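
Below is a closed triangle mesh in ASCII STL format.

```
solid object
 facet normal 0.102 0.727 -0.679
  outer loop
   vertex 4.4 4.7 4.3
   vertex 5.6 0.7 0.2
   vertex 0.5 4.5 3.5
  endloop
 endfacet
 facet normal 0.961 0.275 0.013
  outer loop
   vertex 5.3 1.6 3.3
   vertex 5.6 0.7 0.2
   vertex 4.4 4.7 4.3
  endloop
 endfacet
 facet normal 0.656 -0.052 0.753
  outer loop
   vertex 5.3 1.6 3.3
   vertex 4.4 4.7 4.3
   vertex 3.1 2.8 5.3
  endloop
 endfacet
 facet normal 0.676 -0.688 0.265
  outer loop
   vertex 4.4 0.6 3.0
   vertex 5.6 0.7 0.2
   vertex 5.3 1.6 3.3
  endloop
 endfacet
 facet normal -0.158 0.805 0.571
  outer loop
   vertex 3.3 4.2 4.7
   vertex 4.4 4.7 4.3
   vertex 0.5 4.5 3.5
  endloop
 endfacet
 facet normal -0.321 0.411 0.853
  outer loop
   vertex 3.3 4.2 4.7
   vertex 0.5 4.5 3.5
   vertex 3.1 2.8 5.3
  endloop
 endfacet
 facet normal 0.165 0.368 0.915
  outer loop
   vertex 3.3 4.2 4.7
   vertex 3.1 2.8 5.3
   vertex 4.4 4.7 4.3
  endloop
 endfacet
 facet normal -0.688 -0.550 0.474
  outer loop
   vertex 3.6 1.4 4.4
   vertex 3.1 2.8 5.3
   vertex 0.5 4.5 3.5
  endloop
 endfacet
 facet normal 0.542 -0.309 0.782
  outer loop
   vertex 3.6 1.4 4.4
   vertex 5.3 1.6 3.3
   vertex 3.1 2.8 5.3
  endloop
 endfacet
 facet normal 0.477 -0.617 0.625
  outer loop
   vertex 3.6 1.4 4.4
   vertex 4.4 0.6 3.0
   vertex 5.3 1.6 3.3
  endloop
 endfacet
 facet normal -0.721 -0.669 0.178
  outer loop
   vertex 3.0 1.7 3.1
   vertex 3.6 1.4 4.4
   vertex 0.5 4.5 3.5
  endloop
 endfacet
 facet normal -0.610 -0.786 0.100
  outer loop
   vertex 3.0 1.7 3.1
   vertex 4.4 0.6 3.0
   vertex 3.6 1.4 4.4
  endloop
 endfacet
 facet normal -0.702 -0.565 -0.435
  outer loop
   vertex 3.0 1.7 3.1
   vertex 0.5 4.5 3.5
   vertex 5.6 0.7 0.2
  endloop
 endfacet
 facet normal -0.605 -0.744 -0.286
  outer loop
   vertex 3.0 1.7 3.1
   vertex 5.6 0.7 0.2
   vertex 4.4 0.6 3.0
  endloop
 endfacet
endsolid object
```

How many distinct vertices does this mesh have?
9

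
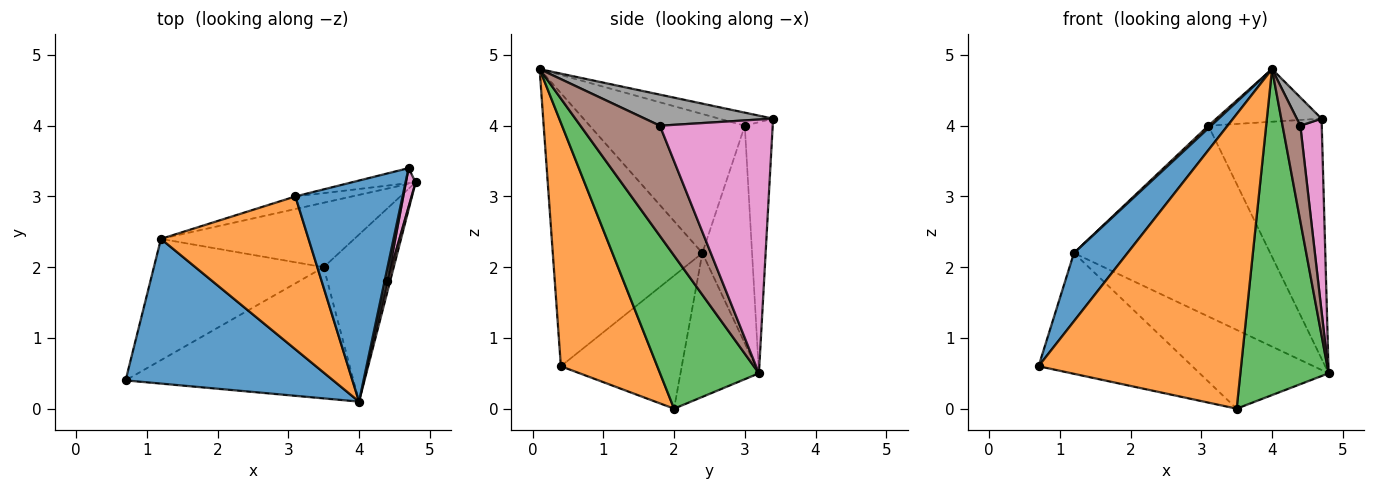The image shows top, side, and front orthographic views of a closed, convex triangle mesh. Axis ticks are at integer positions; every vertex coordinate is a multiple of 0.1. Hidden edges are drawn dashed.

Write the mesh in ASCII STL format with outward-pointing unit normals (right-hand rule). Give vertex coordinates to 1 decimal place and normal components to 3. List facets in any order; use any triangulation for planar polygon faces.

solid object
 facet normal -0.766 -0.274 0.582
  outer loop
   vertex 1.2 2.4 2.2
   vertex 0.7 0.4 0.6
   vertex 4.0 0.1 4.8
  endloop
 endfacet
 facet normal 0.399 -0.838 -0.373
  outer loop
   vertex 3.5 2.0 0.0
   vertex 4.0 0.1 4.8
   vertex 0.7 0.4 0.6
  endloop
 endfacet
 facet normal 0.706 -0.630 -0.323
  outer loop
   vertex 3.5 2.0 0.0
   vertex 4.8 3.2 0.5
   vertex 4.0 0.1 4.8
  endloop
 endfacet
 facet normal -0.485 0.617 -0.620
  outer loop
   vertex 3.5 2.0 0.0
   vertex 0.7 0.4 0.6
   vertex 1.2 2.4 2.2
  endloop
 endfacet
 facet normal -0.426 0.700 -0.573
  outer loop
   vertex 3.5 2.0 0.0
   vertex 1.2 2.4 2.2
   vertex 4.8 3.2 0.5
  endloop
 endfacet
 facet normal 0.976 -0.218 0.024
  outer loop
   vertex 4.4 1.8 4.0
   vertex 4.0 0.1 4.8
   vertex 4.8 3.2 0.5
  endloop
 endfacet
 facet normal 0.982 -0.186 0.038
  outer loop
   vertex 4.4 1.8 4.0
   vertex 4.8 3.2 0.5
   vertex 4.7 3.4 4.1
  endloop
 endfacet
 facet normal 0.978 -0.189 0.088
  outer loop
   vertex 4.4 1.8 4.0
   vertex 4.7 3.4 4.1
   vertex 4.0 0.1 4.8
  endloop
 endfacet
 facet normal -0.239 0.969 -0.060
  outer loop
   vertex 3.1 3.0 4.0
   vertex 4.7 3.4 4.1
   vertex 4.8 3.2 0.5
  endloop
 endfacet
 facet normal -0.245 0.967 -0.064
  outer loop
   vertex 3.1 3.0 4.0
   vertex 4.8 3.2 0.5
   vertex 1.2 2.4 2.2
  endloop
 endfacet
 facet normal -0.118 0.230 0.966
  outer loop
   vertex 3.1 3.0 4.0
   vertex 4.0 0.1 4.8
   vertex 4.7 3.4 4.1
  endloop
 endfacet
 facet normal -0.686 -0.012 0.728
  outer loop
   vertex 3.1 3.0 4.0
   vertex 1.2 2.4 2.2
   vertex 4.0 0.1 4.8
  endloop
 endfacet
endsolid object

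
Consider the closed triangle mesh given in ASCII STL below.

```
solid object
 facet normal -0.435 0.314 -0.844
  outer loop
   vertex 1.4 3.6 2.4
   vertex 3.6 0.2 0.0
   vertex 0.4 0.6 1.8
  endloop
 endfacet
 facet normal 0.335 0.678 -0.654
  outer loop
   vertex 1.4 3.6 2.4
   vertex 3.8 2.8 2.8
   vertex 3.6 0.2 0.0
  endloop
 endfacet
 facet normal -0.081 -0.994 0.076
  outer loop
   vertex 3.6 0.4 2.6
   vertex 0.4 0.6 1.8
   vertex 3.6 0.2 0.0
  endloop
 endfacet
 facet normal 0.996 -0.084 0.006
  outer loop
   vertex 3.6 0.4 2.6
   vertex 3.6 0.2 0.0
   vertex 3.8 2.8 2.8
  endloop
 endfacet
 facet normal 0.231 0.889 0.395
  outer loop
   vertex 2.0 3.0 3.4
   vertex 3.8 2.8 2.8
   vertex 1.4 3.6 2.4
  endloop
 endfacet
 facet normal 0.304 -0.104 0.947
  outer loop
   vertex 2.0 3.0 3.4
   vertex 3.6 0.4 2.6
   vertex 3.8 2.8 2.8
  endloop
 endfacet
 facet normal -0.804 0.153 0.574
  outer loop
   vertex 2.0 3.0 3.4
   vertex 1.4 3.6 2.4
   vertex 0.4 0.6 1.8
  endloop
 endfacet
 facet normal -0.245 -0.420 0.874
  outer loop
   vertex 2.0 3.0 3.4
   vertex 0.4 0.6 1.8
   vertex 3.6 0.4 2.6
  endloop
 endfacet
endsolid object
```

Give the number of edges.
12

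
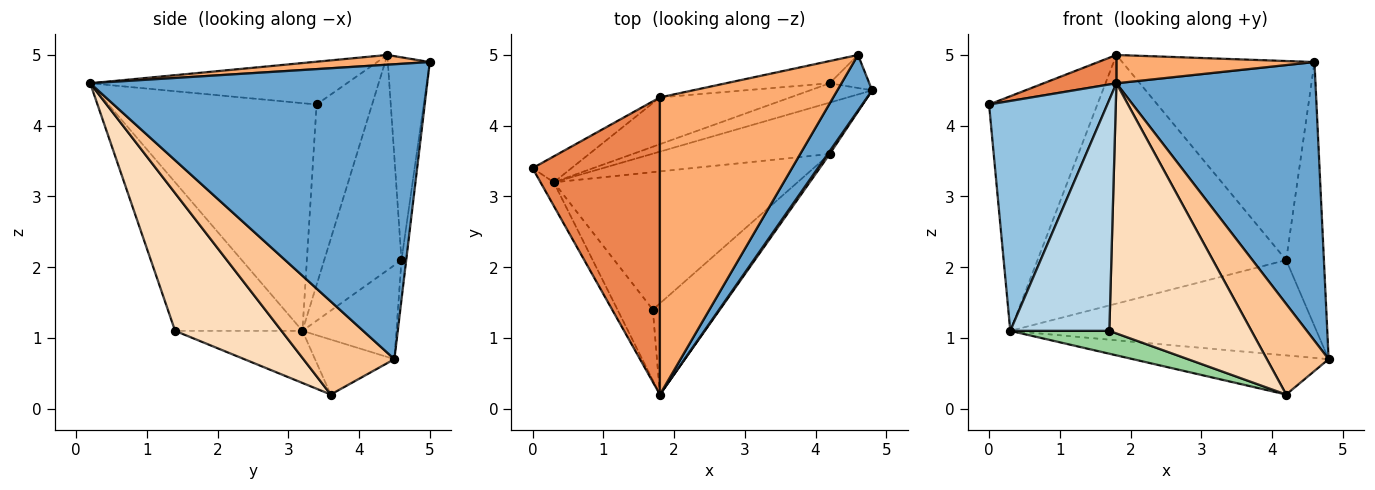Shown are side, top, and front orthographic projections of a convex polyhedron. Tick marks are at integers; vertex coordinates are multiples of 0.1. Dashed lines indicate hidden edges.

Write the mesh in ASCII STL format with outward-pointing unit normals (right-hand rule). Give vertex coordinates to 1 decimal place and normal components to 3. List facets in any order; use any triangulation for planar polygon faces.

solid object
 facet normal 0.857 -0.506 0.101
  outer loop
   vertex 4.6 5.0 4.9
   vertex 1.8 0.2 4.6
   vertex 4.8 4.5 0.7
  endloop
 endfacet
 facet normal -0.868 -0.493 -0.051
  outer loop
   vertex 0.3 3.2 1.1
   vertex 1.8 0.2 4.6
   vertex 0.0 3.4 4.3
  endloop
 endfacet
 facet normal -0.776 -0.603 -0.185
  outer loop
   vertex 1.7 1.4 1.1
   vertex 1.8 0.2 4.6
   vertex 0.3 3.2 1.1
  endloop
 endfacet
 facet normal -0.454 0.886 -0.098
  outer loop
   vertex 1.8 4.4 5.0
   vertex 0.3 3.2 1.1
   vertex 0.0 3.4 4.3
  endloop
 endfacet
 facet normal -0.317 -0.090 0.944
  outer loop
   vertex 1.8 4.4 5.0
   vertex 0.0 3.4 4.3
   vertex 1.8 0.2 4.6
  endloop
 endfacet
 facet normal 0.056 -0.095 0.994
  outer loop
   vertex 1.8 4.4 5.0
   vertex 1.8 0.2 4.6
   vertex 4.6 5.0 4.9
  endloop
 endfacet
 facet normal 0.827 -0.561 0.018
  outer loop
   vertex 4.2 3.6 0.2
   vertex 4.8 4.5 0.7
   vertex 1.8 0.2 4.6
  endloop
 endfacet
 facet normal 0.575 -0.768 -0.280
  outer loop
   vertex 4.2 3.6 0.2
   vertex 1.8 0.2 4.6
   vertex 1.7 1.4 1.1
  endloop
 endfacet
 facet normal -0.239 0.588 -0.773
  outer loop
   vertex 4.2 3.6 0.2
   vertex 0.3 3.2 1.1
   vertex 4.8 4.5 0.7
  endloop
 endfacet
 facet normal -0.206 -0.160 -0.965
  outer loop
   vertex 4.2 3.6 0.2
   vertex 1.7 1.4 1.1
   vertex 0.3 3.2 1.1
  endloop
 endfacet
 facet normal -0.288 0.938 -0.190
  outer loop
   vertex 4.2 4.6 2.1
   vertex 4.8 4.5 0.7
   vertex 0.3 3.2 1.1
  endloop
 endfacet
 facet normal -0.292 0.940 -0.177
  outer loop
   vertex 4.2 4.6 2.1
   vertex 0.3 3.2 1.1
   vertex 1.8 4.4 5.0
  endloop
 endfacet
 facet normal -0.123 0.985 -0.123
  outer loop
   vertex 4.2 4.6 2.1
   vertex 4.6 5.0 4.9
   vertex 4.8 4.5 0.7
  endloop
 endfacet
 facet normal -0.212 0.971 -0.108
  outer loop
   vertex 4.2 4.6 2.1
   vertex 1.8 4.4 5.0
   vertex 4.6 5.0 4.9
  endloop
 endfacet
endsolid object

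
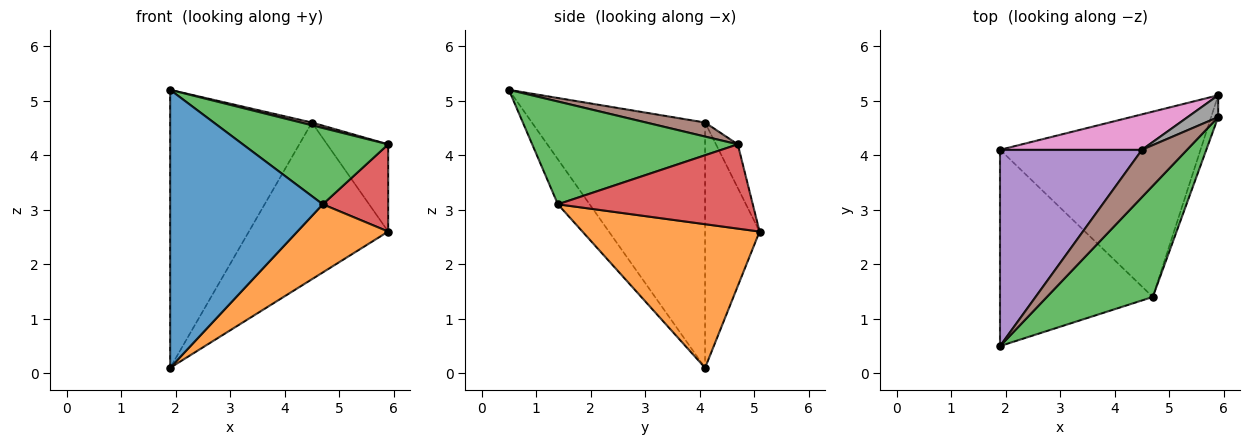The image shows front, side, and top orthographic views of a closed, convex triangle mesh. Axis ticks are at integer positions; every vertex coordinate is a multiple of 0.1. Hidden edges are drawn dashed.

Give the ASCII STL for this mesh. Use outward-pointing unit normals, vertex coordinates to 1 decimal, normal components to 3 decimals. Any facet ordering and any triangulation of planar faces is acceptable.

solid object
 facet normal -0.168 -0.805 -0.569
  outer loop
   vertex 4.7 1.4 3.1
   vertex 1.9 0.5 5.2
   vertex 1.9 4.1 0.1
  endloop
 endfacet
 facet normal 0.558 -0.286 -0.779
  outer loop
   vertex 4.7 1.4 3.1
   vertex 1.9 4.1 0.1
   vertex 5.9 5.1 2.6
  endloop
 endfacet
 facet normal 0.625 -0.442 0.644
  outer loop
   vertex 4.7 1.4 3.1
   vertex 5.9 4.7 4.2
   vertex 1.9 0.5 5.2
  endloop
 endfacet
 facet normal 0.945 -0.317 -0.079
  outer loop
   vertex 4.7 1.4 3.1
   vertex 5.9 5.1 2.6
   vertex 5.9 4.7 4.2
  endloop
 endfacet
 facet normal -0.706 0.578 0.408
  outer loop
   vertex 4.5 4.1 4.6
   vertex 1.9 4.1 0.1
   vertex 1.9 0.5 5.2
  endloop
 endfacet
 facet normal 0.296 -0.055 0.954
  outer loop
   vertex 4.5 4.1 4.6
   vertex 1.9 0.5 5.2
   vertex 5.9 4.7 4.2
  endloop
 endfacet
 facet normal -0.357 0.911 0.206
  outer loop
   vertex 4.5 4.1 4.6
   vertex 5.9 5.1 2.6
   vertex 1.9 4.1 0.1
  endloop
 endfacet
 facet normal -0.327 0.917 0.229
  outer loop
   vertex 4.5 4.1 4.6
   vertex 5.9 4.7 4.2
   vertex 5.9 5.1 2.6
  endloop
 endfacet
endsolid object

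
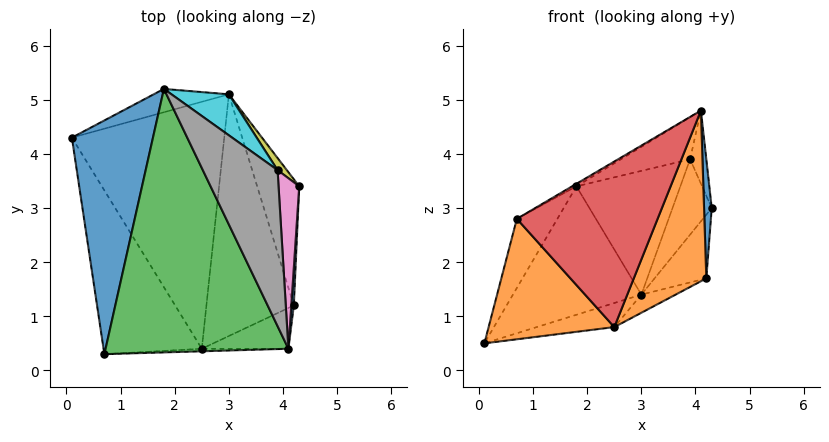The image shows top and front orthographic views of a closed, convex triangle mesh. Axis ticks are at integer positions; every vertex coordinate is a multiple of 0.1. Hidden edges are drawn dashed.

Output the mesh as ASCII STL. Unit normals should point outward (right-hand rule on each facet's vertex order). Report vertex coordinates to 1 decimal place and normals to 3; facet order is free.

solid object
 facet normal -0.873 0.139 0.469
  outer loop
   vertex 1.8 5.2 3.4
   vertex 0.1 4.3 0.5
   vertex 0.7 0.3 2.8
  endloop
 endfacet
 facet normal -0.653 -0.449 -0.610
  outer loop
   vertex 2.5 0.4 0.8
   vertex 0.7 0.3 2.8
   vertex 0.1 4.3 0.5
  endloop
 endfacet
 facet normal -0.507 0.008 0.862
  outer loop
   vertex 4.1 0.4 4.8
   vertex 1.8 5.2 3.4
   vertex 0.7 0.3 2.8
  endloop
 endfacet
 facet normal 0.038 -0.999 -0.015
  outer loop
   vertex 4.1 0.4 4.8
   vertex 0.7 0.3 2.8
   vertex 2.5 0.4 0.8
  endloop
 endfacet
 facet normal 0.272 0.093 -0.958
  outer loop
   vertex 3.0 5.1 1.4
   vertex 2.5 0.4 0.8
   vertex 0.1 4.3 0.5
  endloop
 endfacet
 facet normal -0.211 0.962 -0.175
  outer loop
   vertex 3.0 5.1 1.4
   vertex 0.1 4.3 0.5
   vertex 1.8 5.2 3.4
  endloop
 endfacet
 facet normal 0.921 0.153 0.358
  outer loop
   vertex 3.9 3.7 3.9
   vertex 4.1 0.4 4.8
   vertex 4.3 3.4 3.0
  endloop
 endfacet
 facet normal -0.044 0.260 0.965
  outer loop
   vertex 3.9 3.7 3.9
   vertex 1.8 5.2 3.4
   vertex 4.1 0.4 4.8
  endloop
 endfacet
 facet normal 0.739 0.665 0.107
  outer loop
   vertex 3.9 3.7 3.9
   vertex 4.3 3.4 3.0
   vertex 3.0 5.1 1.4
  endloop
 endfacet
 facet normal 0.516 0.813 0.269
  outer loop
   vertex 3.9 3.7 3.9
   vertex 3.0 5.1 1.4
   vertex 1.8 5.2 3.4
  endloop
 endfacet
 facet normal 0.998 -0.056 0.018
  outer loop
   vertex 4.2 1.2 1.7
   vertex 4.3 3.4 3.0
   vertex 4.1 0.4 4.8
  endloop
 endfacet
 facet normal 0.502 -0.841 -0.201
  outer loop
   vertex 4.2 1.2 1.7
   vertex 4.1 0.4 4.8
   vertex 2.5 0.4 0.8
  endloop
 endfacet
 facet normal 0.860 0.230 -0.455
  outer loop
   vertex 4.2 1.2 1.7
   vertex 3.0 5.1 1.4
   vertex 4.3 3.4 3.0
  endloop
 endfacet
 facet normal 0.442 0.067 -0.895
  outer loop
   vertex 4.2 1.2 1.7
   vertex 2.5 0.4 0.8
   vertex 3.0 5.1 1.4
  endloop
 endfacet
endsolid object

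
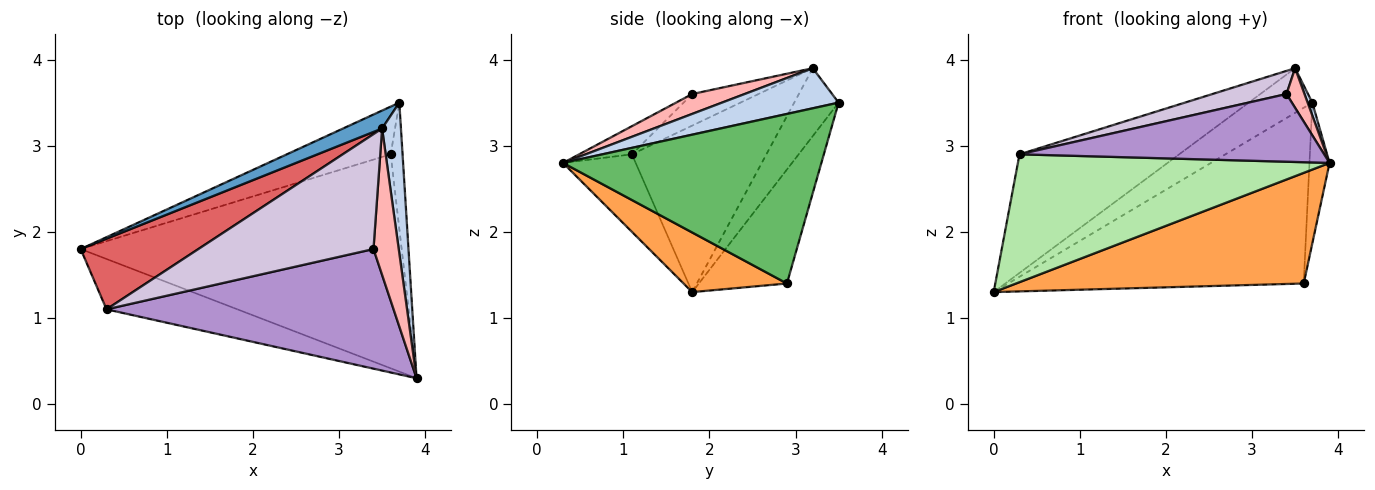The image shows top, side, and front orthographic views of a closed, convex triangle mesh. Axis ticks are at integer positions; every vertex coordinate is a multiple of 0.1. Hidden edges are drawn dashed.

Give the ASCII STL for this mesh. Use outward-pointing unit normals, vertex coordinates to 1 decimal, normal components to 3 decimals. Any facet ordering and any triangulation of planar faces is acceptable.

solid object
 facet normal -0.544 0.779 0.312
  outer loop
   vertex 3.5 3.2 3.9
   vertex 3.7 3.5 3.5
   vertex 0.0 1.8 1.3
  endloop
 endfacet
 facet normal 0.904 -0.036 0.425
  outer loop
   vertex 3.5 3.2 3.9
   vertex 3.9 0.3 2.8
   vertex 3.7 3.5 3.5
  endloop
 endfacet
 facet normal 0.163 -0.453 -0.876
  outer loop
   vertex 3.6 2.9 1.4
   vertex 3.9 0.3 2.8
   vertex 0.0 1.8 1.3
  endloop
 endfacet
 facet normal -0.276 0.927 -0.252
  outer loop
   vertex 3.6 2.9 1.4
   vertex 0.0 1.8 1.3
   vertex 3.7 3.5 3.5
  endloop
 endfacet
 facet normal 0.995 0.077 -0.069
  outer loop
   vertex 3.6 2.9 1.4
   vertex 3.7 3.5 3.5
   vertex 3.9 0.3 2.8
  endloop
 endfacet
 facet normal -0.212 -0.909 -0.358
  outer loop
   vertex 0.3 1.1 2.9
   vertex 0.0 1.8 1.3
   vertex 3.9 0.3 2.8
  endloop
 endfacet
 facet normal -0.586 0.696 0.414
  outer loop
   vertex 0.3 1.1 2.9
   vertex 3.5 3.2 3.9
   vertex 0.0 1.8 1.3
  endloop
 endfacet
 facet normal 0.606 -0.208 0.768
  outer loop
   vertex 3.4 1.8 3.6
   vertex 3.9 0.3 2.8
   vertex 3.5 3.2 3.9
  endloop
 endfacet
 facet normal -0.085 -0.491 0.867
  outer loop
   vertex 3.4 1.8 3.6
   vertex 0.3 1.1 2.9
   vertex 3.9 0.3 2.8
  endloop
 endfacet
 facet normal -0.174 -0.194 0.965
  outer loop
   vertex 3.4 1.8 3.6
   vertex 3.5 3.2 3.9
   vertex 0.3 1.1 2.9
  endloop
 endfacet
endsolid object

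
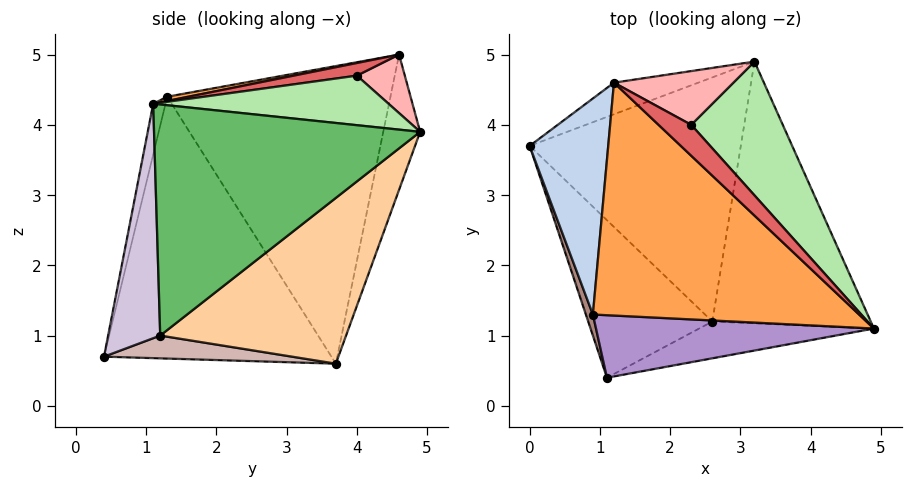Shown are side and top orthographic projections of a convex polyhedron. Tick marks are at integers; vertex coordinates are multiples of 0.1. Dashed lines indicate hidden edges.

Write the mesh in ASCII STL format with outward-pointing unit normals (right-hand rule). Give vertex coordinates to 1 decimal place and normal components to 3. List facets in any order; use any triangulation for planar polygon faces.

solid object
 facet normal -0.220 0.966 -0.137
  outer loop
   vertex 1.2 4.6 5.0
   vertex 3.2 4.9 3.9
   vertex 0.0 3.7 0.6
  endloop
 endfacet
 facet normal -0.966 0.041 0.255
  outer loop
   vertex 0.9 1.3 4.4
   vertex 1.2 4.6 5.0
   vertex 0.0 3.7 0.6
  endloop
 endfacet
 facet normal 0.016 -0.180 0.984
  outer loop
   vertex 0.9 1.3 4.4
   vertex 4.9 1.1 4.3
   vertex 1.2 4.6 5.0
  endloop
 endfacet
 facet normal 0.549 0.459 -0.699
  outer loop
   vertex 2.6 1.2 1.0
   vertex 0.0 3.7 0.6
   vertex 3.2 4.9 3.9
  endloop
 endfacet
 facet normal 0.788 0.296 -0.540
  outer loop
   vertex 2.6 1.2 1.0
   vertex 3.2 4.9 3.9
   vertex 4.9 1.1 4.3
  endloop
 endfacet
 facet normal 0.455 0.292 0.841
  outer loop
   vertex 2.3 4.0 4.7
   vertex 4.9 1.1 4.3
   vertex 3.2 4.9 3.9
  endloop
 endfacet
 facet normal 0.354 0.191 0.916
  outer loop
   vertex 2.3 4.0 4.7
   vertex 1.2 4.6 5.0
   vertex 4.9 1.1 4.3
  endloop
 endfacet
 facet normal 0.414 0.337 0.845
  outer loop
   vertex 2.3 4.0 4.7
   vertex 3.2 4.9 3.9
   vertex 1.2 4.6 5.0
  endloop
 endfacet
 facet normal -0.043 -0.971 0.234
  outer loop
   vertex 1.1 0.4 0.7
   vertex 4.9 1.1 4.3
   vertex 0.9 1.3 4.4
  endloop
 endfacet
 facet normal 0.494 -0.788 -0.368
  outer loop
   vertex 1.1 0.4 0.7
   vertex 2.6 1.2 1.0
   vertex 4.9 1.1 4.3
  endloop
 endfacet
 facet normal -0.949 -0.315 0.025
  outer loop
   vertex 1.1 0.4 0.7
   vertex 0.9 1.3 4.4
   vertex 0.0 3.7 0.6
  endloop
 endfacet
 facet normal 0.180 0.030 -0.983
  outer loop
   vertex 1.1 0.4 0.7
   vertex 0.0 3.7 0.6
   vertex 2.6 1.2 1.0
  endloop
 endfacet
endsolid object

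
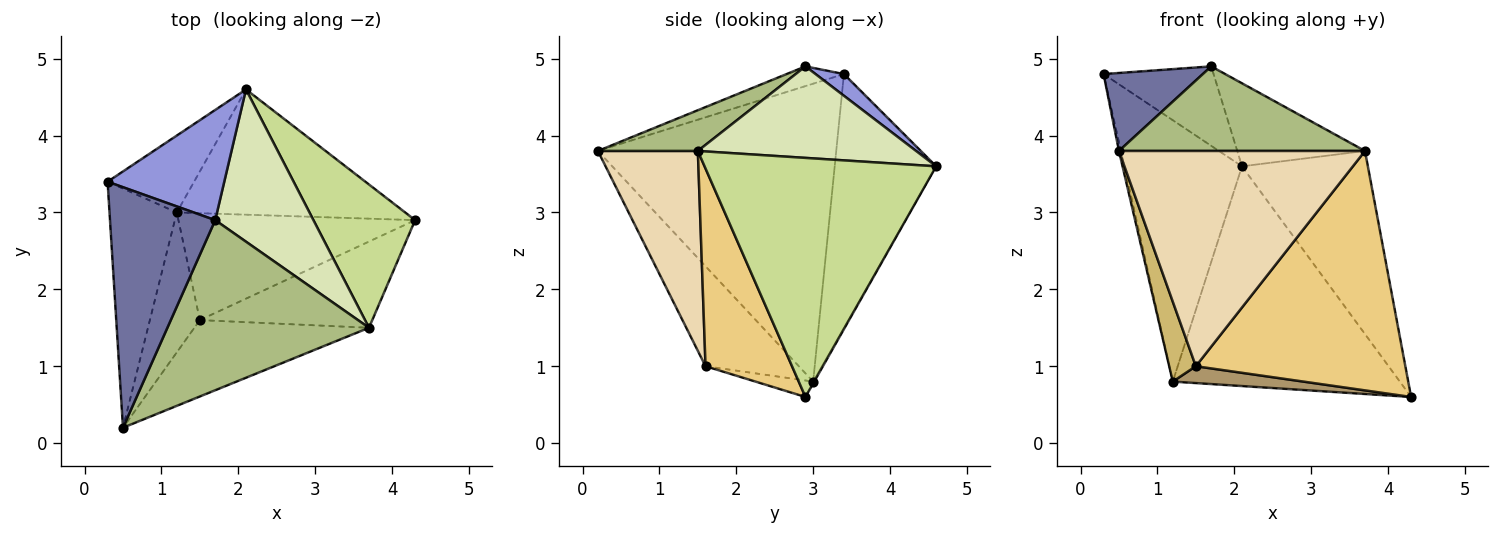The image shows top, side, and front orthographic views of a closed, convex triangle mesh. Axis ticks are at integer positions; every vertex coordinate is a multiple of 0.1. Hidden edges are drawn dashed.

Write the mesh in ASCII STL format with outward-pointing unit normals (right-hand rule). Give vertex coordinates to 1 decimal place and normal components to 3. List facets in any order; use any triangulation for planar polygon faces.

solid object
 facet normal -0.175 -0.304 0.937
  outer loop
   vertex 1.7 2.9 4.9
   vertex 0.3 3.4 4.8
   vertex 0.5 0.2 3.8
  endloop
 endfacet
 facet normal -0.975 0.008 -0.220
  outer loop
   vertex 1.2 3.0 0.8
   vertex 0.5 0.2 3.8
   vertex 0.3 3.4 4.8
  endloop
 endfacet
 facet normal 0.149 0.578 0.802
  outer loop
   vertex 2.1 4.6 3.6
   vertex 0.3 3.4 4.8
   vertex 1.7 2.9 4.9
  endloop
 endfacet
 facet normal -0.638 0.739 -0.217
  outer loop
   vertex 2.1 4.6 3.6
   vertex 1.2 3.0 0.8
   vertex 0.3 3.4 4.8
  endloop
 endfacet
 facet normal -0.004 0.869 -0.495
  outer loop
   vertex 2.1 4.6 3.6
   vertex 4.3 2.9 0.6
   vertex 1.2 3.0 0.8
  endloop
 endfacet
 facet normal 0.178 -0.438 0.881
  outer loop
   vertex 3.7 1.5 3.8
   vertex 1.7 2.9 4.9
   vertex 0.5 0.2 3.8
  endloop
 endfacet
 facet normal 0.823 0.447 0.350
  outer loop
   vertex 3.7 1.5 3.8
   vertex 4.3 2.9 0.6
   vertex 2.1 4.6 3.6
  endloop
 endfacet
 facet normal 0.633 0.371 0.680
  outer loop
   vertex 3.7 1.5 3.8
   vertex 2.1 4.6 3.6
   vertex 1.7 2.9 4.9
  endloop
 endfacet
 facet normal -0.069 -0.155 -0.985
  outer loop
   vertex 1.5 1.6 1.0
   vertex 1.2 3.0 0.8
   vertex 4.3 2.9 0.6
  endloop
 endfacet
 facet normal -0.867 -0.248 -0.433
  outer loop
   vertex 1.5 1.6 1.0
   vertex 0.5 0.2 3.8
   vertex 1.2 3.0 0.8
  endloop
 endfacet
 facet normal 0.362 -0.877 -0.316
  outer loop
   vertex 1.5 1.6 1.0
   vertex 4.3 2.9 0.6
   vertex 3.7 1.5 3.8
  endloop
 endfacet
 facet normal 0.358 -0.880 -0.312
  outer loop
   vertex 1.5 1.6 1.0
   vertex 3.7 1.5 3.8
   vertex 0.5 0.2 3.8
  endloop
 endfacet
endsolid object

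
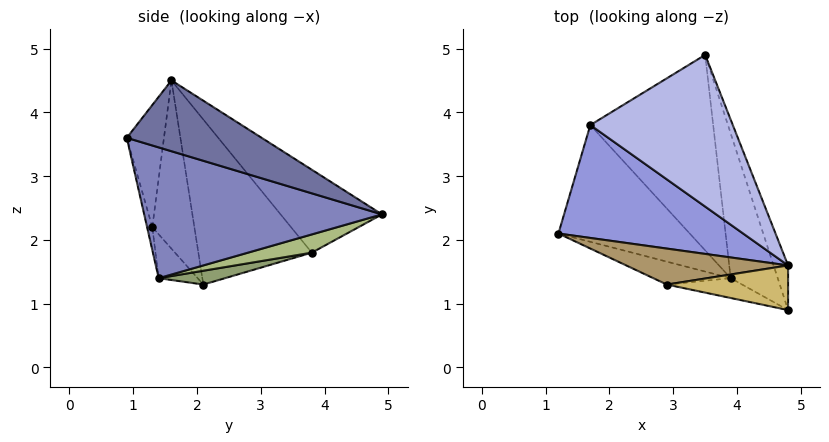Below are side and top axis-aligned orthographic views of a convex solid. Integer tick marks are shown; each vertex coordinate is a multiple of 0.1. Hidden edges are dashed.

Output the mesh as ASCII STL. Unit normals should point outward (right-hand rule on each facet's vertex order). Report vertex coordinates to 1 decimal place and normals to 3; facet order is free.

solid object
 facet normal 0.949 0.250 -0.194
  outer loop
   vertex 4.8 1.6 4.5
   vertex 4.8 0.9 3.6
   vertex 3.5 4.9 2.4
  endloop
 endfacet
 facet normal 0.922 0.200 -0.332
  outer loop
   vertex 3.9 1.4 1.4
   vertex 3.5 4.9 2.4
   vertex 4.8 0.9 3.6
  endloop
 endfacet
 facet normal -0.666 -0.023 0.746
  outer loop
   vertex 1.7 3.8 1.8
   vertex 1.2 2.1 1.3
   vertex 4.8 1.6 4.5
  endloop
 endfacet
 facet normal -0.475 0.332 0.815
  outer loop
   vertex 1.7 3.8 1.8
   vertex 4.8 1.6 4.5
   vertex 3.5 4.9 2.4
  endloop
 endfacet
 facet normal 0.101 0.253 -0.962
  outer loop
   vertex 1.7 3.8 1.8
   vertex 3.9 1.4 1.4
   vertex 1.2 2.1 1.3
  endloop
 endfacet
 facet normal 0.141 0.287 -0.948
  outer loop
   vertex 1.7 3.8 1.8
   vertex 3.5 4.9 2.4
   vertex 3.9 1.4 1.4
  endloop
 endfacet
 facet normal -0.218 -0.897 -0.385
  outer loop
   vertex 2.9 1.3 2.2
   vertex 1.2 2.1 1.3
   vertex 3.9 1.4 1.4
  endloop
 endfacet
 facet normal -0.060 -0.978 -0.198
  outer loop
   vertex 2.9 1.3 2.2
   vertex 3.9 1.4 1.4
   vertex 4.8 0.9 3.6
  endloop
 endfacet
 facet normal -0.576 -0.601 0.554
  outer loop
   vertex 2.9 1.3 2.2
   vertex 4.8 1.6 4.5
   vertex 1.2 2.1 1.3
  endloop
 endfacet
 facet normal -0.526 -0.671 0.522
  outer loop
   vertex 2.9 1.3 2.2
   vertex 4.8 0.9 3.6
   vertex 4.8 1.6 4.5
  endloop
 endfacet
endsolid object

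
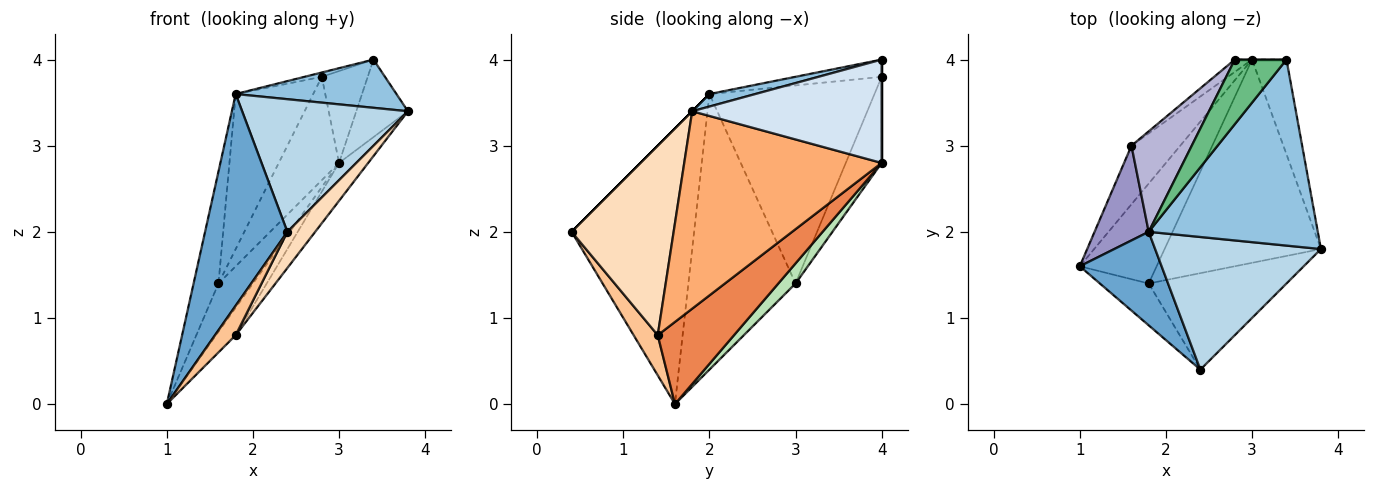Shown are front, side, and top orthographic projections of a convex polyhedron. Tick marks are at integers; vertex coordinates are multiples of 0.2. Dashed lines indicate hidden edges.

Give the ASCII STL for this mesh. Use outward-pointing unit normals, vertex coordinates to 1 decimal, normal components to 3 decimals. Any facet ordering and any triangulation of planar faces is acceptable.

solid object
 facet normal -0.806 -0.541 0.239
  outer loop
   vertex 1.8 2.0 3.6
   vertex 1.0 1.6 0.0
   vertex 2.4 0.4 2.0
  endloop
 endfacet
 facet normal 0.072 -0.250 0.966
  outer loop
   vertex 1.8 2.0 3.6
   vertex 3.8 1.8 3.4
   vertex 3.4 4.0 4.0
  endloop
 endfacet
 facet normal 0.000 -0.707 0.707
  outer loop
   vertex 1.8 2.0 3.6
   vertex 2.4 0.4 2.0
   vertex 3.8 1.8 3.4
  endloop
 endfacet
 facet normal 0.918 0.250 -0.306
  outer loop
   vertex 3.0 4.0 2.8
   vertex 3.4 4.0 4.0
   vertex 3.8 1.8 3.4
  endloop
 endfacet
 facet normal 0.718 0.185 -0.671
  outer loop
   vertex 1.8 1.4 0.8
   vertex 1.0 1.6 0.0
   vertex 3.0 4.0 2.8
  endloop
 endfacet
 facet normal 0.779 0.115 -0.617
  outer loop
   vertex 1.8 1.4 0.8
   vertex 3.0 4.0 2.8
   vertex 3.8 1.8 3.4
  endloop
 endfacet
 facet normal 0.558 -0.478 -0.678
  outer loop
   vertex 1.8 1.4 0.8
   vertex 2.4 0.4 2.0
   vertex 1.0 1.6 0.0
  endloop
 endfacet
 facet normal 0.790 -0.215 -0.574
  outer loop
   vertex 1.8 1.4 0.8
   vertex 3.8 1.8 3.4
   vertex 2.4 0.4 2.0
  endloop
 endfacet
 facet normal -0.316 0.063 0.947
  outer loop
   vertex 2.8 4.0 3.8
   vertex 1.8 2.0 3.6
   vertex 3.4 4.0 4.0
  endloop
 endfacet
 facet normal 0.000 1.000 0.000
  outer loop
   vertex 2.8 4.0 3.8
   vertex 3.4 4.0 4.0
   vertex 3.0 4.0 2.8
  endloop
 endfacet
 facet normal 0.303 0.606 -0.736
  outer loop
   vertex 1.6 3.0 1.4
   vertex 3.0 4.0 2.8
   vertex 1.0 1.6 0.0
  endloop
 endfacet
 facet normal -0.509 0.855 -0.102
  outer loop
   vertex 1.6 3.0 1.4
   vertex 2.8 4.0 3.8
   vertex 3.0 4.0 2.8
  endloop
 endfacet
 facet normal -0.957 0.222 0.188
  outer loop
   vertex 1.6 3.0 1.4
   vertex 1.0 1.6 0.0
   vertex 1.8 2.0 3.6
  endloop
 endfacet
 facet normal -0.873 0.410 0.266
  outer loop
   vertex 1.6 3.0 1.4
   vertex 1.8 2.0 3.6
   vertex 2.8 4.0 3.8
  endloop
 endfacet
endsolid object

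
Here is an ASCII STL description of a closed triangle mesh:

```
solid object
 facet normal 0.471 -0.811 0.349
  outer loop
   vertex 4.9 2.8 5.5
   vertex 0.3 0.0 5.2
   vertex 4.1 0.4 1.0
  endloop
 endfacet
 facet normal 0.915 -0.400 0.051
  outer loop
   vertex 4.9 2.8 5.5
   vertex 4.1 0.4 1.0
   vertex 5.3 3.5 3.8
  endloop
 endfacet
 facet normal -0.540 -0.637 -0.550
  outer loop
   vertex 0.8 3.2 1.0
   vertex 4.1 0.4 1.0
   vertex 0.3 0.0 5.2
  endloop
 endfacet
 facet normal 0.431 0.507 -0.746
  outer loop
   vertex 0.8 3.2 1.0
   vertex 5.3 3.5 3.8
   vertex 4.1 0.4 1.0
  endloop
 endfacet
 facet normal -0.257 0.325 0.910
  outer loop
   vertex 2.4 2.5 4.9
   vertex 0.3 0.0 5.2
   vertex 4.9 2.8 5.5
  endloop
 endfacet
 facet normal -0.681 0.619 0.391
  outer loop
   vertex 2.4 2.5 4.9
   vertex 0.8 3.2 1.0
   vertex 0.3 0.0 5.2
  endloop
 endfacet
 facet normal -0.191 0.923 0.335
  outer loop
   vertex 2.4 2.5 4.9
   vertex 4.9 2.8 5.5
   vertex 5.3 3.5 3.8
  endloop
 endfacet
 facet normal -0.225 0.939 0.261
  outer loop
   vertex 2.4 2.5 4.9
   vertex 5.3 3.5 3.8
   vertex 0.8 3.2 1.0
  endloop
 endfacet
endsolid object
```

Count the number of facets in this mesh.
8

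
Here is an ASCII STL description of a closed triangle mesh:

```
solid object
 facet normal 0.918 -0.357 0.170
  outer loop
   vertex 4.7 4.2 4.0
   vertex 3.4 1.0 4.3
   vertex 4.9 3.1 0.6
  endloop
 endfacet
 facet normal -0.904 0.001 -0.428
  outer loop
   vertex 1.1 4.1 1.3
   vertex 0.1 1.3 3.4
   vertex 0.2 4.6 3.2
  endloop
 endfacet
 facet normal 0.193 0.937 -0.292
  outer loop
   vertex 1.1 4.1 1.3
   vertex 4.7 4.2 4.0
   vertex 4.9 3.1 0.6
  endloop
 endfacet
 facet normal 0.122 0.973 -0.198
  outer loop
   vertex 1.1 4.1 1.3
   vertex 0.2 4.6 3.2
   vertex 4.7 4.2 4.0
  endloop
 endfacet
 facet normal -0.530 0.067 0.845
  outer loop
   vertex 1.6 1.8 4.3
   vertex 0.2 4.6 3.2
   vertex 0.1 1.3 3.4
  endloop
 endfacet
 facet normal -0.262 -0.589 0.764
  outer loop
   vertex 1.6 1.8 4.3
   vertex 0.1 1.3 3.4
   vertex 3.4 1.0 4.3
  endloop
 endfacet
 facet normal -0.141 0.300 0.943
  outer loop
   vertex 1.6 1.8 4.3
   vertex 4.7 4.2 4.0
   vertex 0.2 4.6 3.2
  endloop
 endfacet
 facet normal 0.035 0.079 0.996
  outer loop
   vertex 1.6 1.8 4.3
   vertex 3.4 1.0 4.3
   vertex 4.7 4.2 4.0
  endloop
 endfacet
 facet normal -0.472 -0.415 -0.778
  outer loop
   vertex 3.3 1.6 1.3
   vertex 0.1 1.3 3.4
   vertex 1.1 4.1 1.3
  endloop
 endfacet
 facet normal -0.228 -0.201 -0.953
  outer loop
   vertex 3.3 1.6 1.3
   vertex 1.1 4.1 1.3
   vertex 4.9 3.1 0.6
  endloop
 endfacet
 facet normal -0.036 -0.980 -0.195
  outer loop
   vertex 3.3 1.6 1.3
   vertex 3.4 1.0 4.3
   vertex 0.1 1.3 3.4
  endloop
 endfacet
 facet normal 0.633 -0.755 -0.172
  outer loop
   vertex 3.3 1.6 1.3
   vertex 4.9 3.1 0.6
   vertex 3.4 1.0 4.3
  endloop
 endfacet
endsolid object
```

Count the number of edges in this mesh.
18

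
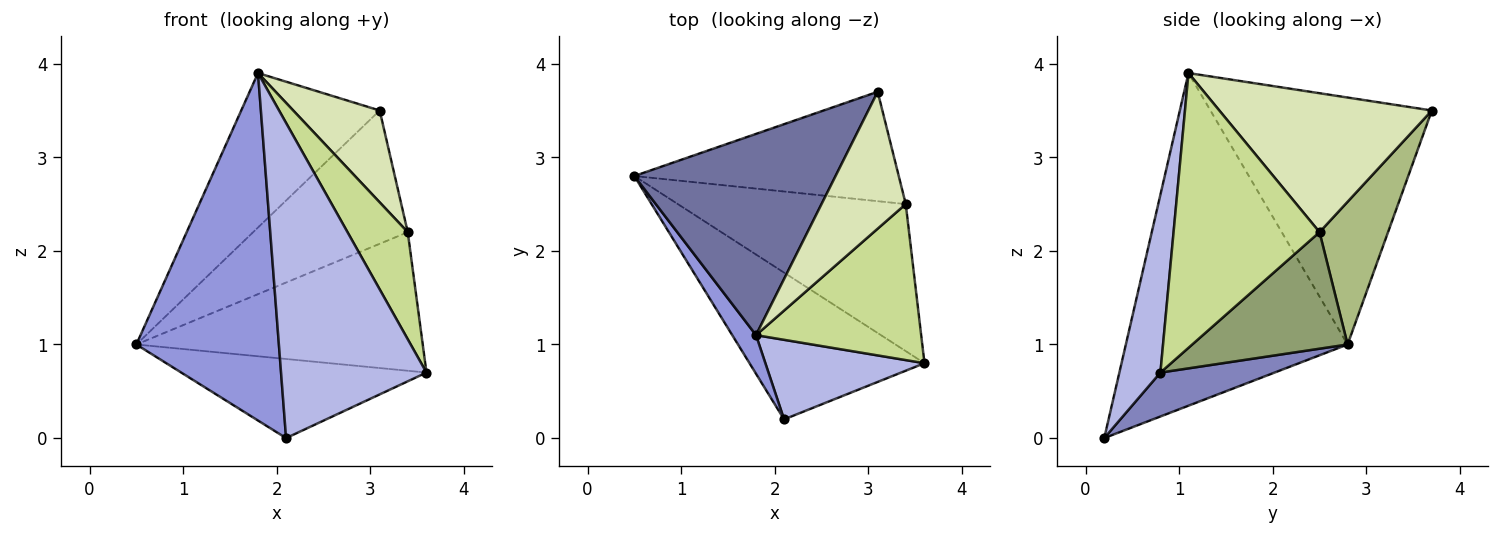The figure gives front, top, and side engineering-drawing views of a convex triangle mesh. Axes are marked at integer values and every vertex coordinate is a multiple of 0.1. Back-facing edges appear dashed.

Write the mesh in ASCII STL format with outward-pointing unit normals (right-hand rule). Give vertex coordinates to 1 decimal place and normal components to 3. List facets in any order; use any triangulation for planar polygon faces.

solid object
 facet normal -0.698 0.436 0.568
  outer loop
   vertex 1.8 1.1 3.9
   vertex 3.1 3.7 3.5
   vertex 0.5 2.8 1.0
  endloop
 endfacet
 facet normal 0.216 0.463 -0.860
  outer loop
   vertex 2.1 0.2 0.0
   vertex 0.5 2.8 1.0
   vertex 3.6 0.8 0.7
  endloop
 endfacet
 facet normal -0.840 -0.540 0.060
  outer loop
   vertex 2.1 0.2 0.0
   vertex 1.8 1.1 3.9
   vertex 0.5 2.8 1.0
  endloop
 endfacet
 facet normal 0.264 -0.935 0.236
  outer loop
   vertex 2.1 0.2 0.0
   vertex 3.6 0.8 0.7
   vertex 1.8 1.1 3.9
  endloop
 endfacet
 facet normal 0.349 0.643 -0.682
  outer loop
   vertex 3.4 2.5 2.2
   vertex 3.6 0.8 0.7
   vertex 0.5 2.8 1.0
  endloop
 endfacet
 facet normal 0.324 0.731 -0.600
  outer loop
   vertex 3.4 2.5 2.2
   vertex 0.5 2.8 1.0
   vertex 3.1 3.7 3.5
  endloop
 endfacet
 facet normal 0.808 -0.334 0.486
  outer loop
   vertex 3.4 2.5 2.2
   vertex 1.8 1.1 3.9
   vertex 3.6 0.8 0.7
  endloop
 endfacet
 facet normal 0.808 -0.329 0.490
  outer loop
   vertex 3.4 2.5 2.2
   vertex 3.1 3.7 3.5
   vertex 1.8 1.1 3.9
  endloop
 endfacet
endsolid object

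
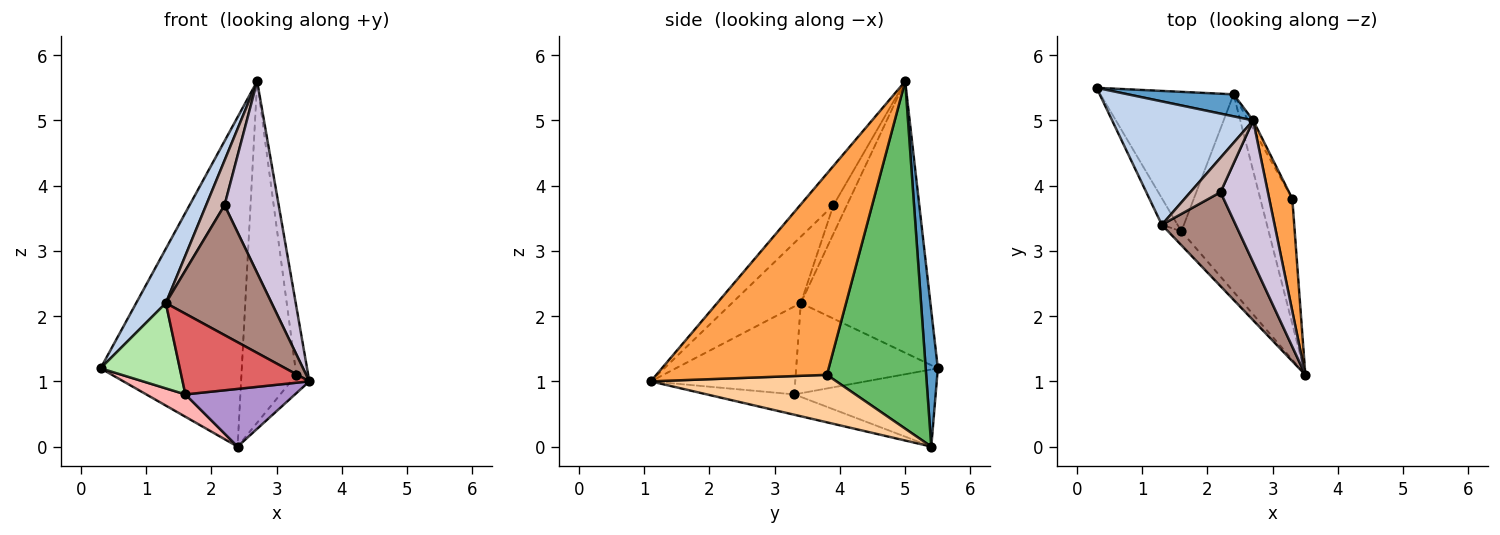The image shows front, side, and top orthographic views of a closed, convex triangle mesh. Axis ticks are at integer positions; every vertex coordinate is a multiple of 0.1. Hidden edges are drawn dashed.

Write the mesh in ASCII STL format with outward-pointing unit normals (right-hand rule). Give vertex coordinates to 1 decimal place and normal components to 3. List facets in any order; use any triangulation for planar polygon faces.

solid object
 facet normal 0.085 0.994 0.066
  outer loop
   vertex 2.4 5.4 0.0
   vertex 0.3 5.5 1.2
   vertex 2.7 5.0 5.6
  endloop
 endfacet
 facet normal -0.870 -0.199 0.452
  outer loop
   vertex 1.3 3.4 2.2
   vertex 2.7 5.0 5.6
   vertex 0.3 5.5 1.2
  endloop
 endfacet
 facet normal 0.991 0.069 0.114
  outer loop
   vertex 3.3 3.8 1.1
   vertex 2.7 5.0 5.6
   vertex 3.5 1.1 1.0
  endloop
 endfacet
 facet normal 0.826 0.082 -0.557
  outer loop
   vertex 3.3 3.8 1.1
   vertex 3.5 1.1 1.0
   vertex 2.4 5.4 0.0
  endloop
 endfacet
 facet normal 0.875 0.484 -0.012
  outer loop
   vertex 3.3 3.8 1.1
   vertex 2.4 5.4 0.0
   vertex 2.7 5.0 5.6
  endloop
 endfacet
 facet normal -0.863 -0.483 -0.150
  outer loop
   vertex 1.6 3.3 0.8
   vertex 1.3 3.4 2.2
   vertex 0.3 5.5 1.2
  endloop
 endfacet
 facet normal -0.747 -0.655 -0.113
  outer loop
   vertex 1.6 3.3 0.8
   vertex 3.5 1.1 1.0
   vertex 1.3 3.4 2.2
  endloop
 endfacet
 facet normal -0.496 -0.137 -0.857
  outer loop
   vertex 1.6 3.3 0.8
   vertex 0.3 5.5 1.2
   vertex 2.4 5.4 0.0
  endloop
 endfacet
 facet normal -0.218 -0.274 -0.937
  outer loop
   vertex 1.6 3.3 0.8
   vertex 2.4 5.4 0.0
   vertex 3.5 1.1 1.0
  endloop
 endfacet
 facet normal -0.443 -0.720 0.534
  outer loop
   vertex 2.2 3.9 3.7
   vertex 3.5 1.1 1.0
   vertex 2.7 5.0 5.6
  endloop
 endfacet
 facet normal -0.466 -0.717 0.519
  outer loop
   vertex 2.2 3.9 3.7
   vertex 1.3 3.4 2.2
   vertex 3.5 1.1 1.0
  endloop
 endfacet
 facet normal -0.500 -0.686 0.529
  outer loop
   vertex 2.2 3.9 3.7
   vertex 2.7 5.0 5.6
   vertex 1.3 3.4 2.2
  endloop
 endfacet
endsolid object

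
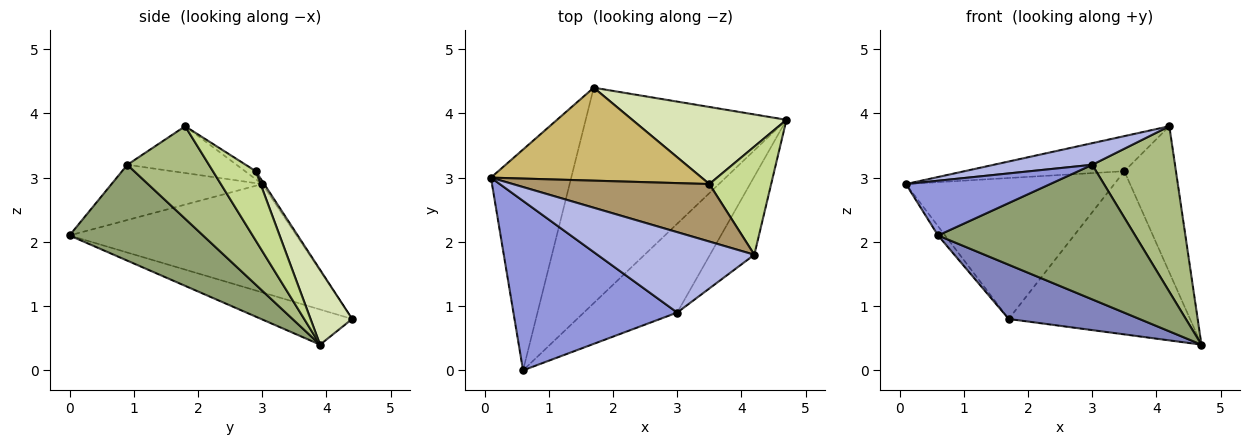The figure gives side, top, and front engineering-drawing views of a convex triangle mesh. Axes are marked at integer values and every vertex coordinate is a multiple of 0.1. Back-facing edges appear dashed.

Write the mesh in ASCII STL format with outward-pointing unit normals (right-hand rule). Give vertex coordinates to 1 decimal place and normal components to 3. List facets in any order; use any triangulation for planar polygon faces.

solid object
 facet normal -0.803 0.025 -0.595
  outer loop
   vertex 1.7 4.4 0.8
   vertex 0.6 0.0 2.1
   vertex 0.1 3.0 2.9
  endloop
 endfacet
 facet normal -0.168 -0.241 -0.956
  outer loop
   vertex 1.7 4.4 0.8
   vertex 4.7 3.9 0.4
   vertex 0.6 0.0 2.1
  endloop
 endfacet
 facet normal -0.306 -0.293 0.906
  outer loop
   vertex 3.0 0.9 3.2
   vertex 0.1 3.0 2.9
   vertex 0.6 0.0 2.1
  endloop
 endfacet
 facet normal -0.277 -0.250 0.928
  outer loop
   vertex 3.0 0.9 3.2
   vertex 4.2 1.8 3.8
   vertex 0.1 3.0 2.9
  endloop
 endfacet
 facet normal 0.492 -0.726 -0.480
  outer loop
   vertex 3.0 0.9 3.2
   vertex 0.6 0.0 2.1
   vertex 4.7 3.9 0.4
  endloop
 endfacet
 facet normal 0.666 -0.675 -0.319
  outer loop
   vertex 3.0 0.9 3.2
   vertex 4.7 3.9 0.4
   vertex 4.2 1.8 3.8
  endloop
 endfacet
 facet normal 0.556 0.668 0.495
  outer loop
   vertex 3.5 2.9 3.1
   vertex 4.2 1.8 3.8
   vertex 4.7 3.9 0.4
  endloop
 endfacet
 facet normal 0.203 0.885 0.418
  outer loop
   vertex 3.5 2.9 3.1
   vertex 4.7 3.9 0.4
   vertex 1.7 4.4 0.8
  endloop
 endfacet
 facet normal -0.035 0.521 0.853
  outer loop
   vertex 3.5 2.9 3.1
   vertex 0.1 3.0 2.9
   vertex 4.2 1.8 3.8
  endloop
 endfacet
 facet normal -0.008 0.835 0.551
  outer loop
   vertex 3.5 2.9 3.1
   vertex 1.7 4.4 0.8
   vertex 0.1 3.0 2.9
  endloop
 endfacet
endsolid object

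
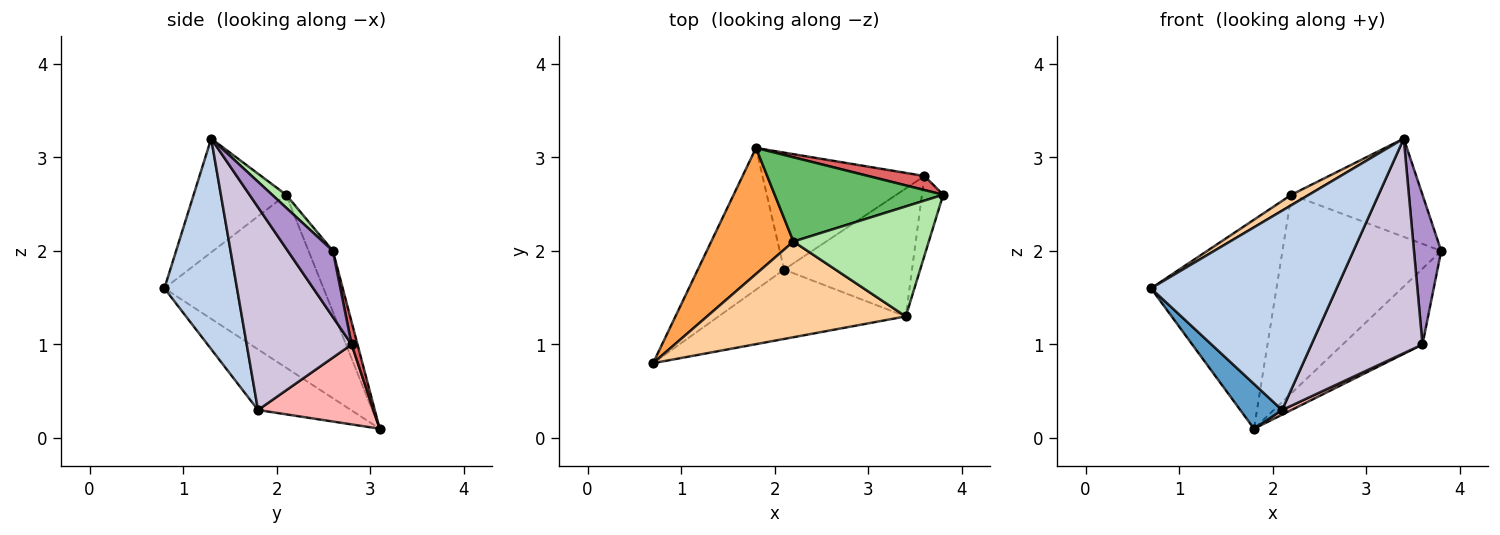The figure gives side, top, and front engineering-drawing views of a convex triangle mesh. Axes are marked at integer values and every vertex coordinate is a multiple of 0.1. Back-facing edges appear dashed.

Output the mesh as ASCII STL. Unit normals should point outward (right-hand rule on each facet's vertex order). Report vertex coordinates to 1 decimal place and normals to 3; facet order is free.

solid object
 facet normal -0.557 -0.250 -0.792
  outer loop
   vertex 2.1 1.8 0.3
   vertex 0.7 0.8 1.6
   vertex 1.8 3.1 0.1
  endloop
 endfacet
 facet normal 0.347 -0.886 -0.308
  outer loop
   vertex 2.1 1.8 0.3
   vertex 3.4 1.3 3.2
   vertex 0.7 0.8 1.6
  endloop
 endfacet
 facet normal -0.736 0.580 0.350
  outer loop
   vertex 2.2 2.1 2.6
   vertex 1.8 3.1 0.1
   vertex 0.7 0.8 1.6
  endloop
 endfacet
 facet normal -0.495 -0.094 0.864
  outer loop
   vertex 2.2 2.1 2.6
   vertex 0.7 0.8 1.6
   vertex 3.4 1.3 3.2
  endloop
 endfacet
 facet normal -0.140 0.911 0.387
  outer loop
   vertex 2.2 2.1 2.6
   vertex 3.8 2.6 2.0
   vertex 1.8 3.1 0.1
  endloop
 endfacet
 facet normal 0.071 0.665 0.744
  outer loop
   vertex 2.2 2.1 2.6
   vertex 3.4 1.3 3.2
   vertex 3.8 2.6 2.0
  endloop
 endfacet
 facet normal 0.073 0.981 0.182
  outer loop
   vertex 3.6 2.8 1.0
   vertex 1.8 3.1 0.1
   vertex 3.8 2.6 2.0
  endloop
 endfacet
 facet normal 0.442 -0.036 -0.896
  outer loop
   vertex 3.6 2.8 1.0
   vertex 2.1 1.8 0.3
   vertex 1.8 3.1 0.1
  endloop
 endfacet
 facet normal 0.826 -0.498 -0.265
  outer loop
   vertex 3.6 2.8 1.0
   vertex 3.8 2.6 2.0
   vertex 3.4 1.3 3.2
  endloop
 endfacet
 facet normal 0.630 -0.667 -0.397
  outer loop
   vertex 3.6 2.8 1.0
   vertex 3.4 1.3 3.2
   vertex 2.1 1.8 0.3
  endloop
 endfacet
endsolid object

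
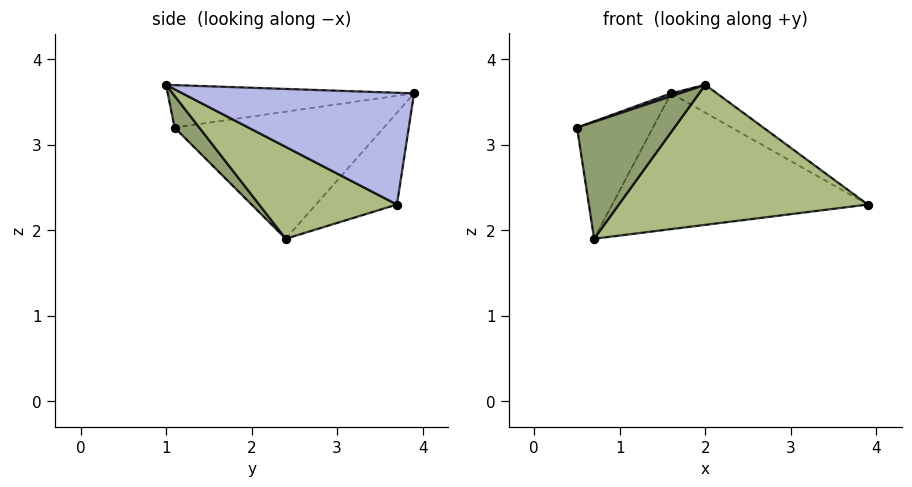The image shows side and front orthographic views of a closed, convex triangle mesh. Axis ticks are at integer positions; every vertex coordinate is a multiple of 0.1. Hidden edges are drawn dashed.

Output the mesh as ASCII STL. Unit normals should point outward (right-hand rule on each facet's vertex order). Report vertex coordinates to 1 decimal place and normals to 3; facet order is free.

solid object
 facet normal -0.922 0.335 0.193
  outer loop
   vertex 0.7 2.4 1.9
   vertex 0.5 1.1 3.2
   vertex 1.6 3.9 3.6
  endloop
 endfacet
 facet normal -0.250 0.788 -0.563
  outer loop
   vertex 0.7 2.4 1.9
   vertex 1.6 3.9 3.6
   vertex 3.9 3.7 2.3
  endloop
 endfacet
 facet normal -0.317 -0.011 0.948
  outer loop
   vertex 2.0 1.0 3.7
   vertex 1.6 3.9 3.6
   vertex 0.5 1.1 3.2
  endloop
 endfacet
 facet normal 0.496 0.098 0.863
  outer loop
   vertex 2.0 1.0 3.7
   vertex 3.9 3.7 2.3
   vertex 1.6 3.9 3.6
  endloop
 endfacet
 facet normal 0.180 -0.709 -0.682
  outer loop
   vertex 2.0 1.0 3.7
   vertex 0.5 1.1 3.2
   vertex 0.7 2.4 1.9
  endloop
 endfacet
 facet normal 0.337 -0.609 -0.718
  outer loop
   vertex 2.0 1.0 3.7
   vertex 0.7 2.4 1.9
   vertex 3.9 3.7 2.3
  endloop
 endfacet
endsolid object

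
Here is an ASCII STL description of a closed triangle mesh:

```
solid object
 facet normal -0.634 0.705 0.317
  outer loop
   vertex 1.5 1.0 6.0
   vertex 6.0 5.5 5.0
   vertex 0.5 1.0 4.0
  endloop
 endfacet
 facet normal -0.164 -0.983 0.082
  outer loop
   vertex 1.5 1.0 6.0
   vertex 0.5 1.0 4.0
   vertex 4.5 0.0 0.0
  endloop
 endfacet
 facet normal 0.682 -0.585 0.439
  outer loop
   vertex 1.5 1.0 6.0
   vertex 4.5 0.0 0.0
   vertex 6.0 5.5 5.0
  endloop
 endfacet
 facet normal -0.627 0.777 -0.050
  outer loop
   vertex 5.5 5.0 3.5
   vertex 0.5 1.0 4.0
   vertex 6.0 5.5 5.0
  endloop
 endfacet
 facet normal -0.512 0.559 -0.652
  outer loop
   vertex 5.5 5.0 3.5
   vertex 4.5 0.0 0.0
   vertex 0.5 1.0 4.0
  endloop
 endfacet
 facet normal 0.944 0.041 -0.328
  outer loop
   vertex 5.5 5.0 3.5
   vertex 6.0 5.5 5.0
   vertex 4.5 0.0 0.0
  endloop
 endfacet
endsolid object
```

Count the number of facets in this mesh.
6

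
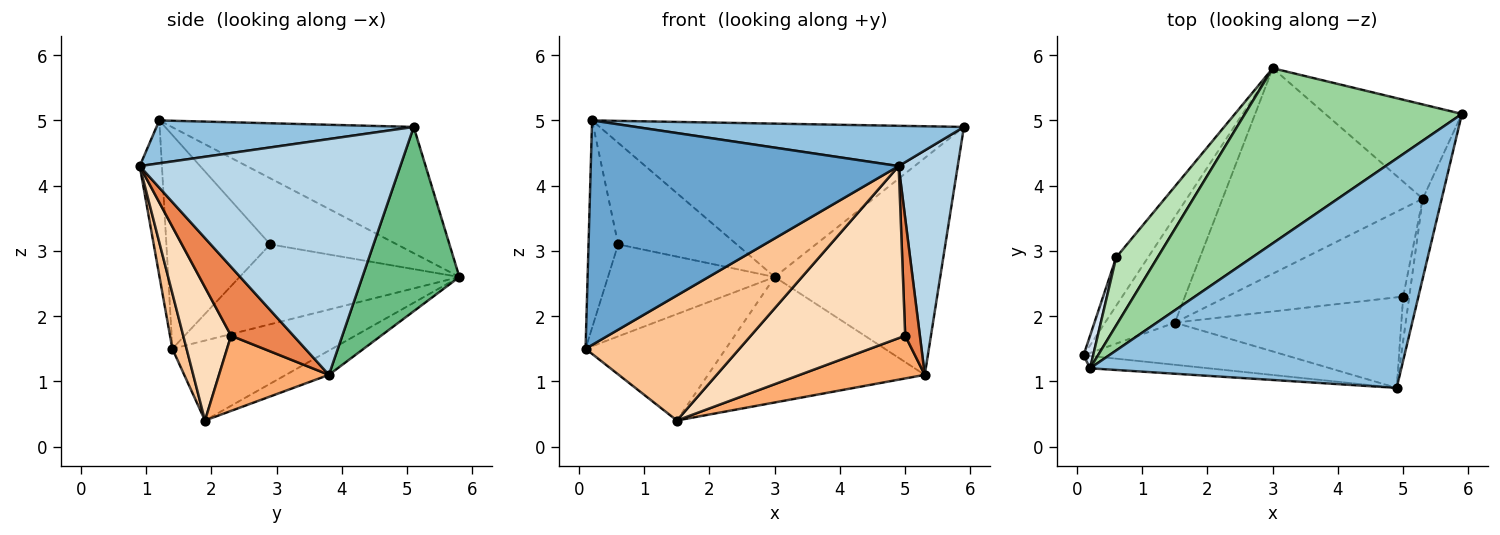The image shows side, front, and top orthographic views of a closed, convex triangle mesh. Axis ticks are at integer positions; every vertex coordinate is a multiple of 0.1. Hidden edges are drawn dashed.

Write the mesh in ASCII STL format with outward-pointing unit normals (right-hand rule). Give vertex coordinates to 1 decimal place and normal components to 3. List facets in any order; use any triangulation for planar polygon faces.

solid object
 facet normal -0.072 -0.996 -0.055
  outer loop
   vertex 0.2 1.2 5.0
   vertex 0.1 1.4 1.5
   vertex 4.9 0.9 4.3
  endloop
 endfacet
 facet normal 0.134 -0.171 0.976
  outer loop
   vertex 0.2 1.2 5.0
   vertex 4.9 0.9 4.3
   vertex 5.9 5.1 4.9
  endloop
 endfacet
 facet normal 0.972 -0.220 -0.078
  outer loop
   vertex 5.3 3.8 1.1
   vertex 5.9 5.1 4.9
   vertex 4.9 0.9 4.3
  endloop
 endfacet
 facet normal -0.961 0.274 0.043
  outer loop
   vertex 0.6 2.9 3.1
   vertex 0.1 1.4 1.5
   vertex 0.2 1.2 5.0
  endloop
 endfacet
 facet normal 0.970 -0.228 -0.086
  outer loop
   vertex 5.0 2.3 1.7
   vertex 5.3 3.8 1.1
   vertex 4.9 0.9 4.3
  endloop
 endfacet
 facet normal 0.359 -0.408 -0.840
  outer loop
   vertex 1.5 1.9 0.4
   vertex 5.3 3.8 1.1
   vertex 5.0 2.3 1.7
  endloop
 endfacet
 facet normal 0.087 -0.944 -0.318
  outer loop
   vertex 1.5 1.9 0.4
   vertex 4.9 0.9 4.3
   vertex 0.1 1.4 1.5
  endloop
 endfacet
 facet normal 0.264 -0.853 -0.449
  outer loop
   vertex 1.5 1.9 0.4
   vertex 5.0 2.3 1.7
   vertex 4.9 0.9 4.3
  endloop
 endfacet
 facet normal 0.473 0.808 -0.351
  outer loop
   vertex 3.0 5.8 2.6
   vertex 5.9 5.1 4.9
   vertex 5.3 3.8 1.1
  endloop
 endfacet
 facet normal -0.401 0.604 0.689
  outer loop
   vertex 3.0 5.8 2.6
   vertex 0.2 1.2 5.0
   vertex 5.9 5.1 4.9
  endloop
 endfacet
 facet normal -0.664 0.621 0.416
  outer loop
   vertex 3.0 5.8 2.6
   vertex 0.6 2.9 3.1
   vertex 0.2 1.2 5.0
  endloop
 endfacet
 facet normal -0.103 0.518 -0.849
  outer loop
   vertex 3.0 5.8 2.6
   vertex 5.3 3.8 1.1
   vertex 1.5 1.9 0.4
  endloop
 endfacet
 facet normal -0.759 0.576 -0.303
  outer loop
   vertex 3.0 5.8 2.6
   vertex 0.1 1.4 1.5
   vertex 0.6 2.9 3.1
  endloop
 endfacet
 facet normal -0.628 0.551 -0.549
  outer loop
   vertex 3.0 5.8 2.6
   vertex 1.5 1.9 0.4
   vertex 0.1 1.4 1.5
  endloop
 endfacet
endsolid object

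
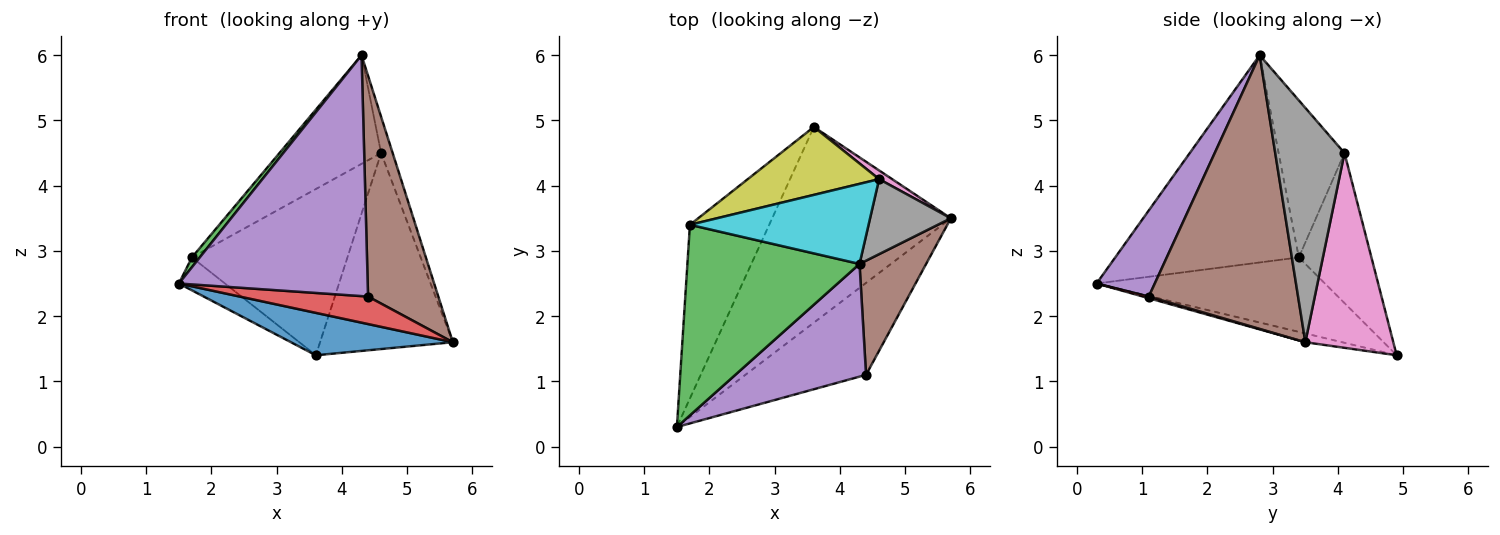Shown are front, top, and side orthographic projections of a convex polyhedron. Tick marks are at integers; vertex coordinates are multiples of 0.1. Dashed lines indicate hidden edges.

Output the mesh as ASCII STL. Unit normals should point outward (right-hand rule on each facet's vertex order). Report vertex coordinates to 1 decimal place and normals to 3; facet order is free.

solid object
 facet normal -0.048 -0.212 -0.976
  outer loop
   vertex 3.6 4.9 1.4
   vertex 5.7 3.5 1.6
   vertex 1.5 0.3 2.5
  endloop
 endfacet
 facet normal -0.678 0.137 -0.722
  outer loop
   vertex 1.7 3.4 2.9
   vertex 3.6 4.9 1.4
   vertex 1.5 0.3 2.5
  endloop
 endfacet
 facet normal -0.769 -0.033 0.639
  outer loop
   vertex 1.7 3.4 2.9
   vertex 1.5 0.3 2.5
   vertex 4.3 2.8 6.0
  endloop
 endfacet
 facet normal 0.013 -0.286 -0.958
  outer loop
   vertex 4.4 1.1 2.3
   vertex 1.5 0.3 2.5
   vertex 5.7 3.5 1.6
  endloop
 endfacet
 facet normal 0.269 -0.872 0.408
  outer loop
   vertex 4.4 1.1 2.3
   vertex 4.3 2.8 6.0
   vertex 1.5 0.3 2.5
  endloop
 endfacet
 facet normal 0.884 -0.416 0.215
  outer loop
   vertex 4.4 1.1 2.3
   vertex 5.7 3.5 1.6
   vertex 4.3 2.8 6.0
  endloop
 endfacet
 facet normal 0.552 0.833 0.037
  outer loop
   vertex 4.6 4.1 4.5
   vertex 5.7 3.5 1.6
   vertex 3.6 4.9 1.4
  endloop
 endfacet
 facet normal 0.934 0.156 0.322
  outer loop
   vertex 4.6 4.1 4.5
   vertex 4.3 2.8 6.0
   vertex 5.7 3.5 1.6
  endloop
 endfacet
 facet normal -0.397 0.850 0.347
  outer loop
   vertex 4.6 4.1 4.5
   vertex 3.6 4.9 1.4
   vertex 1.7 3.4 2.9
  endloop
 endfacet
 facet normal -0.463 0.714 0.526
  outer loop
   vertex 4.6 4.1 4.5
   vertex 1.7 3.4 2.9
   vertex 4.3 2.8 6.0
  endloop
 endfacet
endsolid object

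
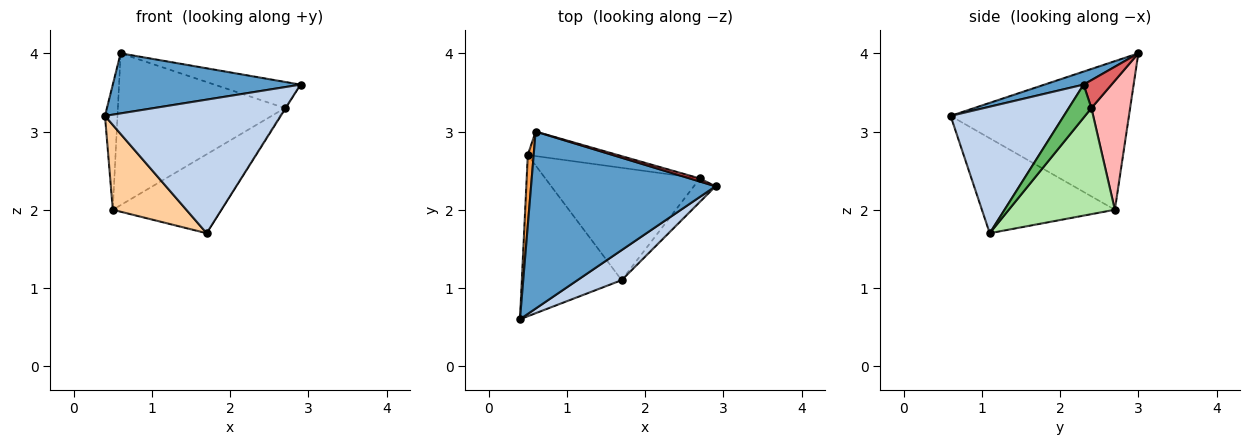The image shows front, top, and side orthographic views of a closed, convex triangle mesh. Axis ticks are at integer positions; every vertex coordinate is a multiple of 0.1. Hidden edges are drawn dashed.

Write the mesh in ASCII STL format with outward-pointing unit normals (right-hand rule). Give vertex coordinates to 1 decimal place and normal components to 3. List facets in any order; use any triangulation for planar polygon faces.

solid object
 facet normal 0.067 -0.321 0.945
  outer loop
   vertex 0.6 3.0 4.0
   vertex 0.4 0.6 3.2
   vertex 2.9 2.3 3.6
  endloop
 endfacet
 facet normal 0.532 -0.826 0.186
  outer loop
   vertex 1.7 1.1 1.7
   vertex 2.9 2.3 3.6
   vertex 0.4 0.6 3.2
  endloop
 endfacet
 facet normal -0.997 0.070 0.039
  outer loop
   vertex 0.5 2.7 2.0
   vertex 0.4 0.6 3.2
   vertex 0.6 3.0 4.0
  endloop
 endfacet
 facet normal -0.644 -0.356 -0.677
  outer loop
   vertex 0.5 2.7 2.0
   vertex 1.7 1.1 1.7
   vertex 0.4 0.6 3.2
  endloop
 endfacet
 facet normal 0.836 0.030 -0.547
  outer loop
   vertex 2.7 2.4 3.3
   vertex 2.9 2.3 3.6
   vertex 1.7 1.1 1.7
  endloop
 endfacet
 facet normal 0.490 0.501 -0.713
  outer loop
   vertex 2.7 2.4 3.3
   vertex 1.7 1.1 1.7
   vertex 0.5 2.7 2.0
  endloop
 endfacet
 facet normal 0.307 0.945 0.110
  outer loop
   vertex 2.7 2.4 3.3
   vertex 0.6 3.0 4.0
   vertex 2.9 2.3 3.6
  endloop
 endfacet
 facet normal 0.223 0.962 -0.156
  outer loop
   vertex 2.7 2.4 3.3
   vertex 0.5 2.7 2.0
   vertex 0.6 3.0 4.0
  endloop
 endfacet
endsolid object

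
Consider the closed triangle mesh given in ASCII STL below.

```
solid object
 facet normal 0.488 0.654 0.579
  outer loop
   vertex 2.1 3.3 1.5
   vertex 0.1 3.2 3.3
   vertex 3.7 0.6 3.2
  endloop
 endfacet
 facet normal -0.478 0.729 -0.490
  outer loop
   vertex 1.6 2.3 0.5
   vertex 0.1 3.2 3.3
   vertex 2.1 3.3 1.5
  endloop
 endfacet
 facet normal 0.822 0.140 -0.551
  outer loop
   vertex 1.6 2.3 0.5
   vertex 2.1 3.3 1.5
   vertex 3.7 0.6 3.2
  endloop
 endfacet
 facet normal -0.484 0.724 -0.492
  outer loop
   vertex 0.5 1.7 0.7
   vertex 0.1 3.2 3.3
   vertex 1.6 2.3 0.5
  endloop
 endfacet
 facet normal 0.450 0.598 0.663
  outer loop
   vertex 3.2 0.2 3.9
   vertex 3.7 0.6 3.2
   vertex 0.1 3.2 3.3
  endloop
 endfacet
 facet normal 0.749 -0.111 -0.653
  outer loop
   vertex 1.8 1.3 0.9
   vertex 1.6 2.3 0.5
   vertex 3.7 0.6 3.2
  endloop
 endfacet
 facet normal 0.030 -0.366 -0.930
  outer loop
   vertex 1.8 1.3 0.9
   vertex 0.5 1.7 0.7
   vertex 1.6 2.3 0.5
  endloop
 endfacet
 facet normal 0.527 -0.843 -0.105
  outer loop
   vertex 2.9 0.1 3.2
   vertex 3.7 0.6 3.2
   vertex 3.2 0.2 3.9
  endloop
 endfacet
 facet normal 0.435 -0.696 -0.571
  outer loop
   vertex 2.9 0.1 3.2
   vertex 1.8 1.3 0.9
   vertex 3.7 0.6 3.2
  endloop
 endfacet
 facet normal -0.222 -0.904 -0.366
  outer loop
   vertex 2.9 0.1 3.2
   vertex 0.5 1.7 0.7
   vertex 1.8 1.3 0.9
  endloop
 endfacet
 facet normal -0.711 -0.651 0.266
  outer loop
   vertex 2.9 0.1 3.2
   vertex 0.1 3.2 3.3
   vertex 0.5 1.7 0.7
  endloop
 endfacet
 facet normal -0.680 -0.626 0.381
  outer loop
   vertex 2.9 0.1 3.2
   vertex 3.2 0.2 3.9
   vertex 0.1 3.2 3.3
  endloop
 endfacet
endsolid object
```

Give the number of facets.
12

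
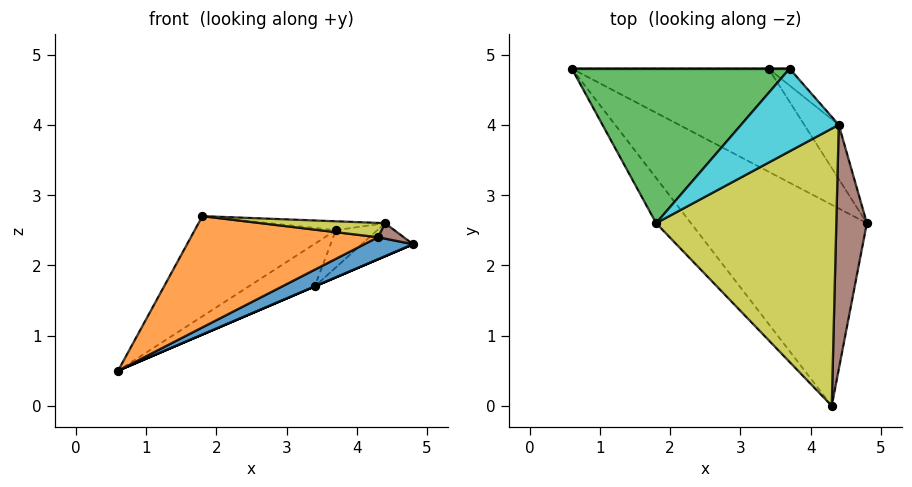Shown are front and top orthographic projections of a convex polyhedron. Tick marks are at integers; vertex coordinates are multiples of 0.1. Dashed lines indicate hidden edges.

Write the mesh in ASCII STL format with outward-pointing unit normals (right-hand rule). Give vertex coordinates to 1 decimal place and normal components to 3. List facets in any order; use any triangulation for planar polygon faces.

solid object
 facet normal 0.346 -0.102 -0.933
  outer loop
   vertex 4.3 0.0 2.4
   vertex 0.6 4.8 0.5
   vertex 4.8 2.6 2.3
  endloop
 endfacet
 facet normal -0.710 -0.652 -0.265
  outer loop
   vertex 1.8 2.6 2.7
   vertex 0.6 4.8 0.5
   vertex 4.3 0.0 2.4
  endloop
 endfacet
 facet normal -0.476 0.478 0.738
  outer loop
   vertex 3.7 4.8 2.5
   vertex 0.6 4.8 0.5
   vertex 1.8 2.6 2.7
  endloop
 endfacet
 facet normal 0.394 0.000 -0.919
  outer loop
   vertex 3.4 4.8 1.7
   vertex 4.8 2.6 2.3
   vertex 0.6 4.8 0.5
  endloop
 endfacet
 facet normal 0.000 1.000 0.000
  outer loop
   vertex 3.4 4.8 1.7
   vertex 0.6 4.8 0.5
   vertex 3.7 4.8 2.5
  endloop
 endfacet
 facet normal 0.467 -0.056 0.883
  outer loop
   vertex 4.4 4.0 2.6
   vertex 4.3 0.0 2.4
   vertex 4.8 2.6 2.3
  endloop
 endfacet
 facet normal 0.764 0.336 -0.550
  outer loop
   vertex 4.4 4.0 2.6
   vertex 4.8 2.6 2.3
   vertex 3.4 4.8 1.7
  endloop
 endfacet
 facet normal 0.740 0.613 -0.277
  outer loop
   vertex 4.4 4.0 2.6
   vertex 3.4 4.8 1.7
   vertex 3.7 4.8 2.5
  endloop
 endfacet
 facet normal 0.066 -0.051 0.996
  outer loop
   vertex 4.4 4.0 2.6
   vertex 1.8 2.6 2.7
   vertex 4.3 0.0 2.4
  endloop
 endfacet
 facet normal -0.019 0.107 0.994
  outer loop
   vertex 4.4 4.0 2.6
   vertex 3.7 4.8 2.5
   vertex 1.8 2.6 2.7
  endloop
 endfacet
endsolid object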